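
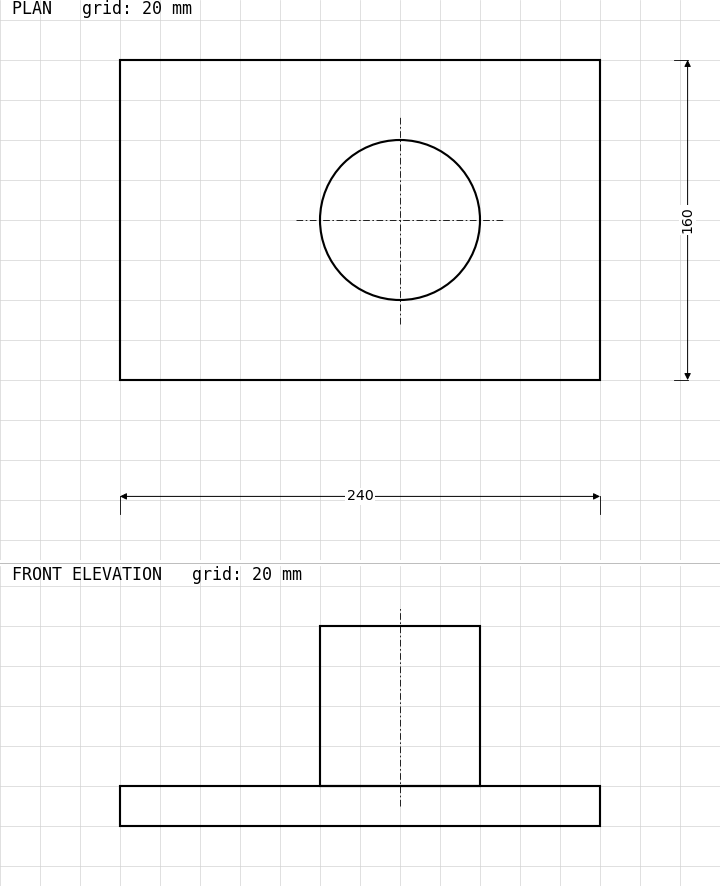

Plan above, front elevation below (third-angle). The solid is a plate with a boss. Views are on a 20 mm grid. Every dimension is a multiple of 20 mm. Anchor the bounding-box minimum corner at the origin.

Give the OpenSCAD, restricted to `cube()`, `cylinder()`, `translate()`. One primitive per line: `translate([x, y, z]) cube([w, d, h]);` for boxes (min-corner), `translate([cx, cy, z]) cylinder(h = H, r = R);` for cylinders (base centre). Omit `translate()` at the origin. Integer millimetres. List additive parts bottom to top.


cube([240, 160, 20]);
translate([140, 80, 20]) cylinder(h = 80, r = 40);


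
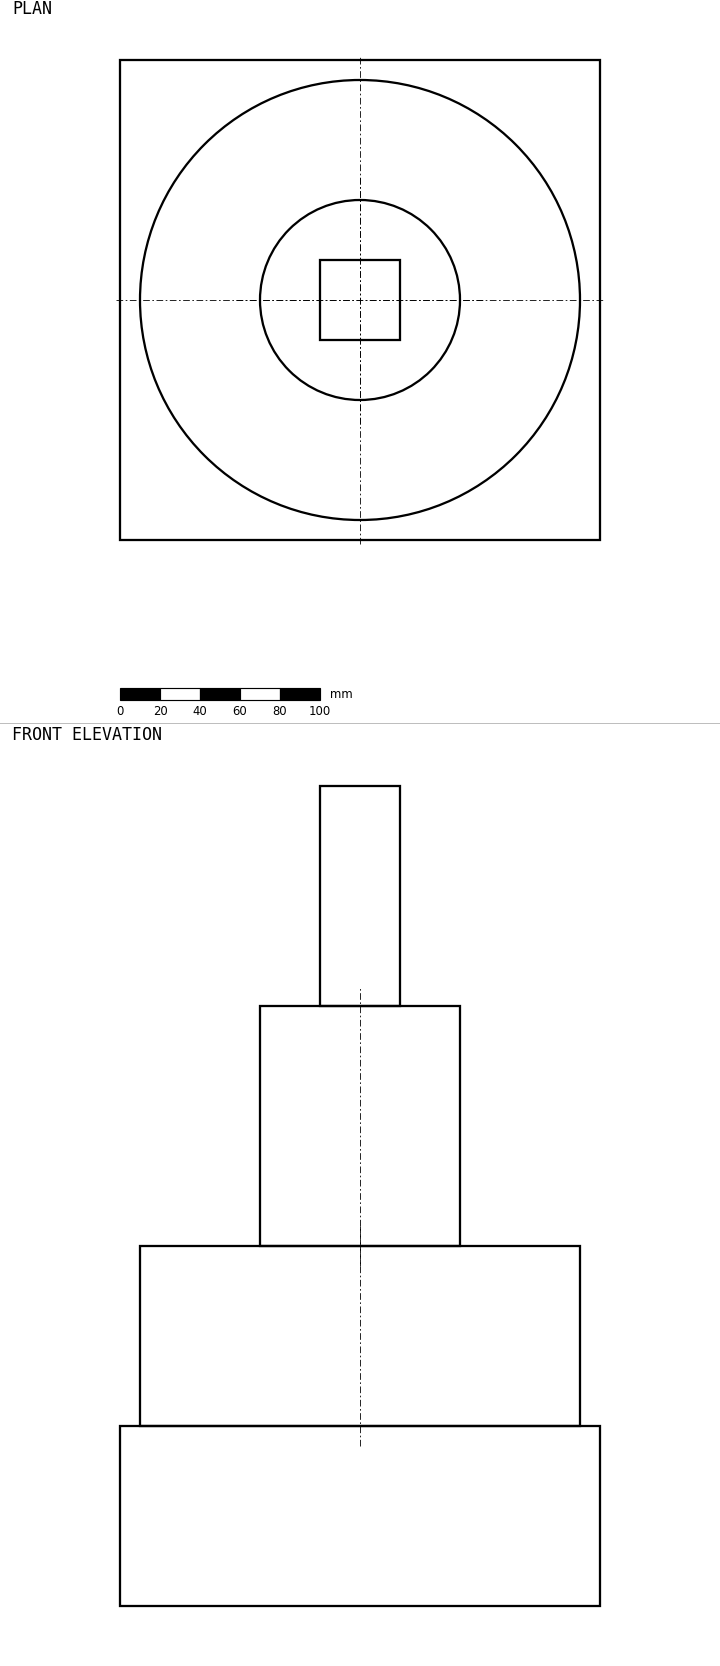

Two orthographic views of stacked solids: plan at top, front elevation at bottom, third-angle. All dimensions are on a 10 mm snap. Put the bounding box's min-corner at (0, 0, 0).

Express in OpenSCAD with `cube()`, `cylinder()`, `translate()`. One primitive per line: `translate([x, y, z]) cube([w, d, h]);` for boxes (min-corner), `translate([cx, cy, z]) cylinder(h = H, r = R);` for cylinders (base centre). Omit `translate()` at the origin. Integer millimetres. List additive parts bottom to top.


cube([240, 240, 90]);
translate([120, 120, 90]) cylinder(h = 90, r = 110);
translate([120, 120, 180]) cylinder(h = 120, r = 50);
translate([100, 100, 300]) cube([40, 40, 110]);


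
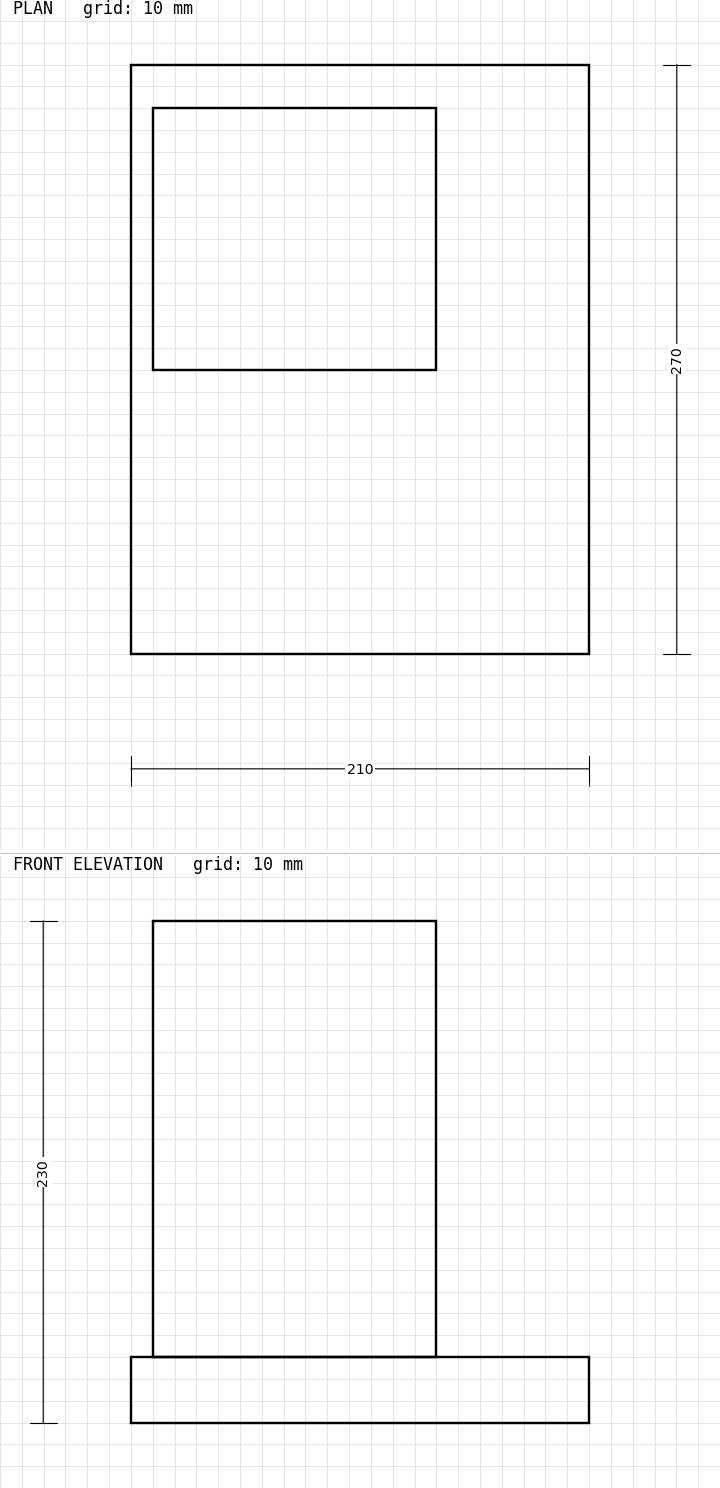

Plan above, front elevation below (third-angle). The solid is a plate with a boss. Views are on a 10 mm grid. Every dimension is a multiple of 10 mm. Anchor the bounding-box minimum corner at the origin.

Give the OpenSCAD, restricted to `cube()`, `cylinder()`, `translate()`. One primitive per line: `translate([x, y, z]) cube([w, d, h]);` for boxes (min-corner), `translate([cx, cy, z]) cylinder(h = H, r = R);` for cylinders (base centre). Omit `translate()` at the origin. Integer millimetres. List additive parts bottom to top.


cube([210, 270, 30]);
translate([10, 130, 30]) cube([130, 120, 200]);


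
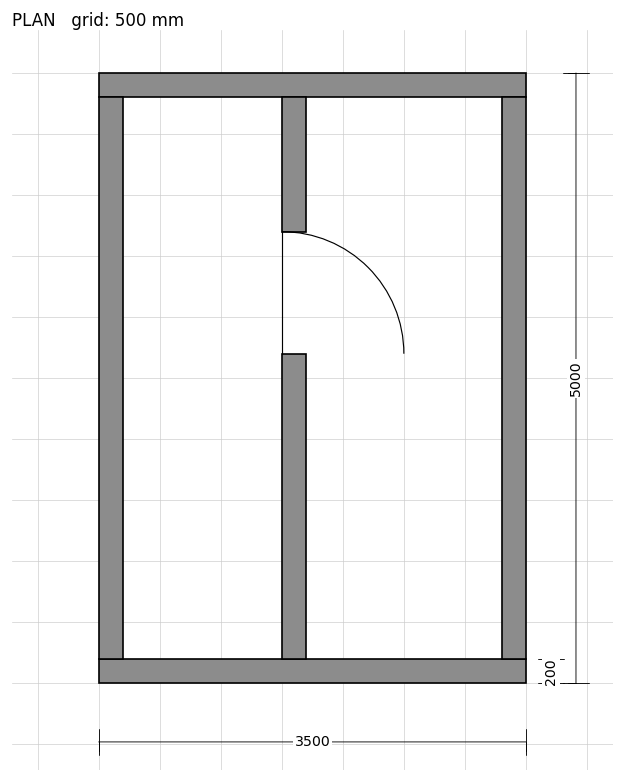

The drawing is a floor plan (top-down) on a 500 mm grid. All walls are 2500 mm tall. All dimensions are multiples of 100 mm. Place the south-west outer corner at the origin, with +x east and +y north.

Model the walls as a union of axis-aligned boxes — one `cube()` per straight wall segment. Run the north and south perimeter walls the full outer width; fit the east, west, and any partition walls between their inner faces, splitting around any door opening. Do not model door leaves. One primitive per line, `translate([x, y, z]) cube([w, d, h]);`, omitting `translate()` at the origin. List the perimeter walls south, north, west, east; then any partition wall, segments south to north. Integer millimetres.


cube([3500, 200, 2500]);
translate([0, 4800, 0]) cube([3500, 200, 2500]);
translate([0, 200, 0]) cube([200, 4600, 2500]);
translate([3300, 200, 0]) cube([200, 4600, 2500]);
translate([1500, 200, 0]) cube([200, 2500, 2500]);
translate([1500, 3700, 0]) cube([200, 1100, 2500]);


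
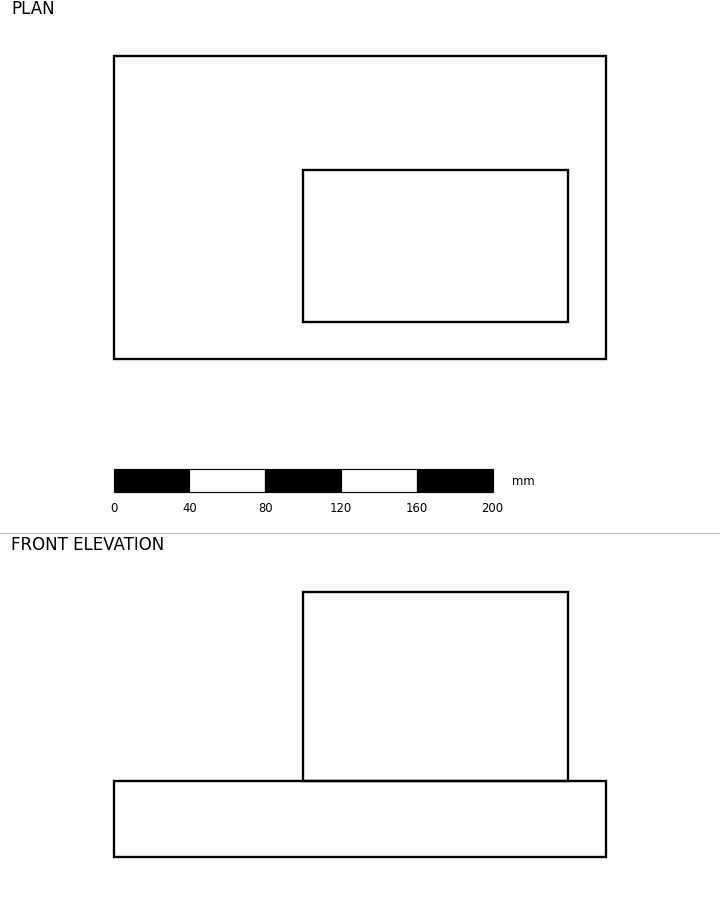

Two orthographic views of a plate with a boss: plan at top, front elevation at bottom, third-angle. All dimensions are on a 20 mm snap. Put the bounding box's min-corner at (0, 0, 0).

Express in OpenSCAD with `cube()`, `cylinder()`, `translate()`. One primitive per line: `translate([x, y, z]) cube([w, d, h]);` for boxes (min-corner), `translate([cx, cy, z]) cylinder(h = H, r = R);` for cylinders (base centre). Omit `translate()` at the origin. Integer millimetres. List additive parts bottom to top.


cube([260, 160, 40]);
translate([100, 20, 40]) cube([140, 80, 100]);


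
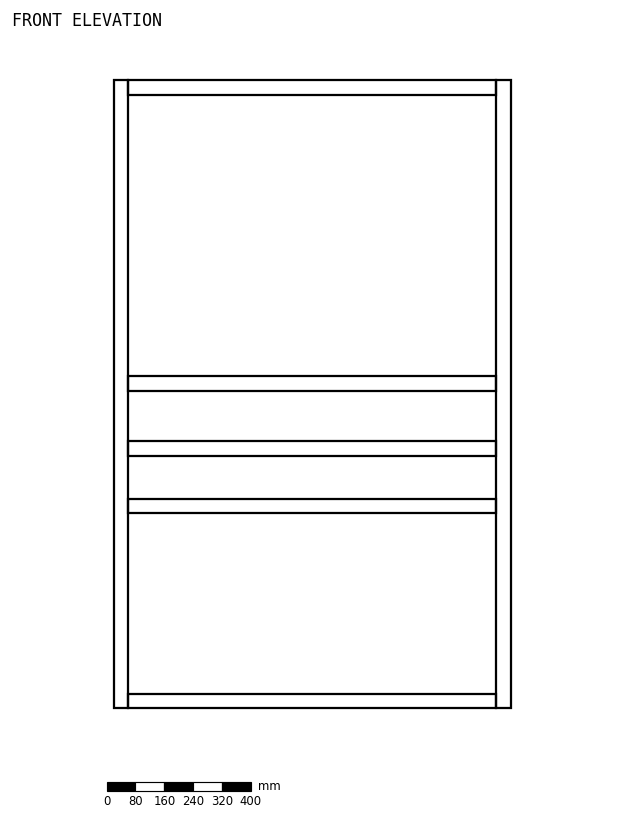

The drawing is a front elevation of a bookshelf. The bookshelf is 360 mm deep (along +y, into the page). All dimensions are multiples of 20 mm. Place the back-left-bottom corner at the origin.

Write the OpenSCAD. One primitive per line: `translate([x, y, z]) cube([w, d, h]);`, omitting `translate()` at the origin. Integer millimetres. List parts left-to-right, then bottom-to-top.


cube([40, 360, 1740]);
translate([40, 0, 0]) cube([1020, 360, 40]);
translate([40, 0, 540]) cube([1020, 360, 40]);
translate([40, 0, 700]) cube([1020, 360, 40]);
translate([40, 0, 880]) cube([1020, 360, 40]);
translate([40, 0, 1700]) cube([1020, 360, 40]);
translate([1060, 0, 0]) cube([40, 360, 1740]);


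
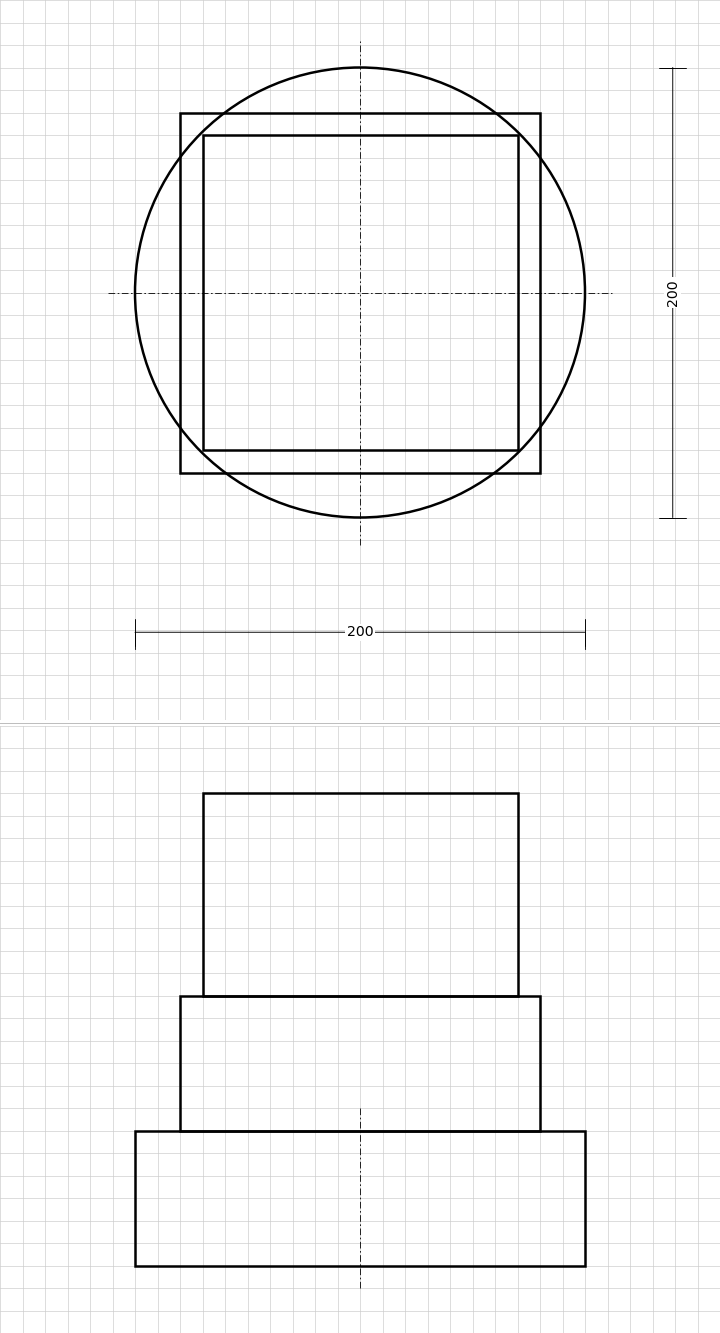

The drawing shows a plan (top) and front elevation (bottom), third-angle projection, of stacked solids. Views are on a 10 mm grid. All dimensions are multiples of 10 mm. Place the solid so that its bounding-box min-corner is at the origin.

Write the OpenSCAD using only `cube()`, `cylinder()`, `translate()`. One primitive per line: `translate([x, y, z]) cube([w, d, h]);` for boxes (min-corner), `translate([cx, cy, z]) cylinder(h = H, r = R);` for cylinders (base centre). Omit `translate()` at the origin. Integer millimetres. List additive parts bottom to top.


translate([100, 100, 0]) cylinder(h = 60, r = 100);
translate([20, 20, 60]) cube([160, 160, 60]);
translate([30, 30, 120]) cube([140, 140, 90]);


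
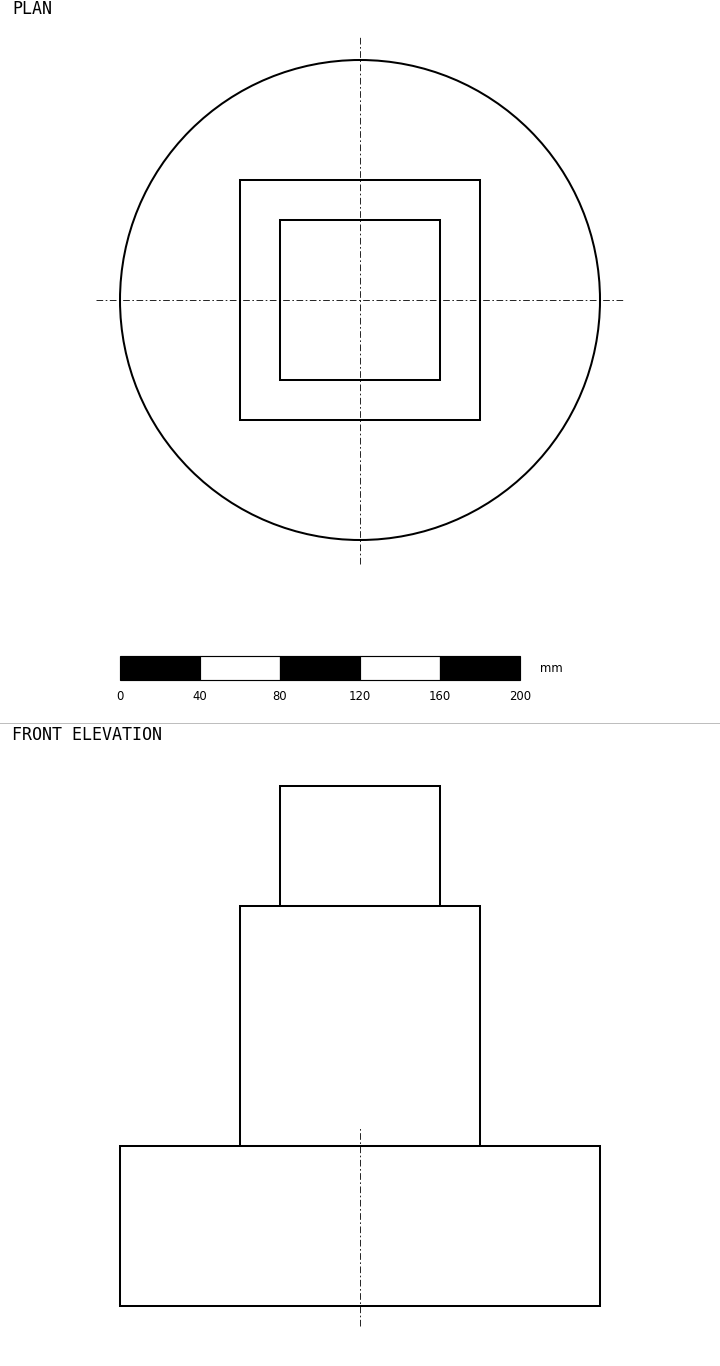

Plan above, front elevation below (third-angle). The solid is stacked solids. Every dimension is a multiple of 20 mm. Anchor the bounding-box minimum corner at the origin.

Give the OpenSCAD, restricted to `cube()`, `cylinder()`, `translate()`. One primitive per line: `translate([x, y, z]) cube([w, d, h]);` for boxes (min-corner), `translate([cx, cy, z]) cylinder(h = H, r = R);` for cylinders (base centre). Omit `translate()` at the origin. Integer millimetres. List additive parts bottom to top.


translate([120, 120, 0]) cylinder(h = 80, r = 120);
translate([60, 60, 80]) cube([120, 120, 120]);
translate([80, 80, 200]) cube([80, 80, 60]);


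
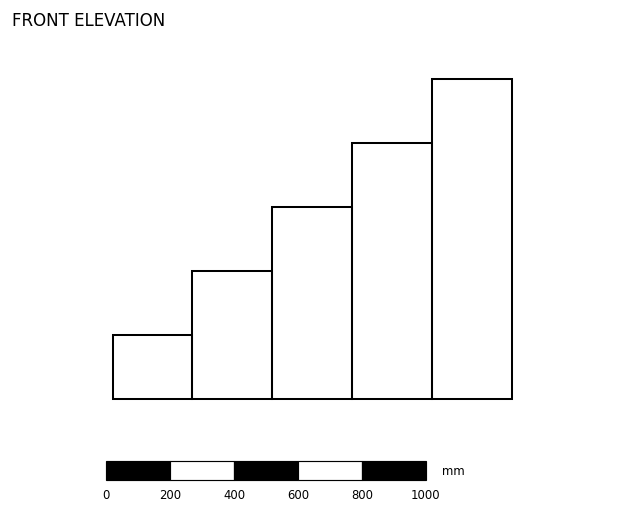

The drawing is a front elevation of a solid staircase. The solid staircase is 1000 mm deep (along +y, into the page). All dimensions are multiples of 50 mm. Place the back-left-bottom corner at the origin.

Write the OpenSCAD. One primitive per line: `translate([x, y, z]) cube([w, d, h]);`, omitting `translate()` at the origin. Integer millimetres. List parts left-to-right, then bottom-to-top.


cube([250, 1000, 200]);
translate([250, 0, 0]) cube([250, 1000, 400]);
translate([500, 0, 0]) cube([250, 1000, 600]);
translate([750, 0, 0]) cube([250, 1000, 800]);
translate([1000, 0, 0]) cube([250, 1000, 1000]);


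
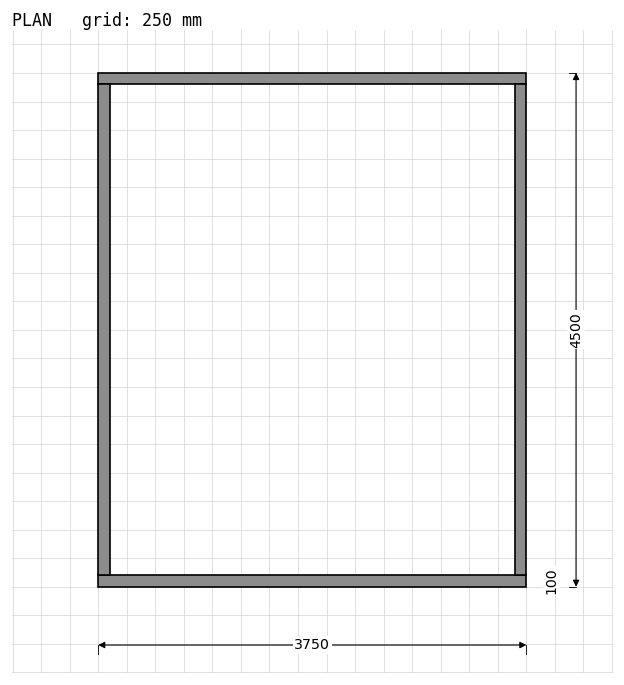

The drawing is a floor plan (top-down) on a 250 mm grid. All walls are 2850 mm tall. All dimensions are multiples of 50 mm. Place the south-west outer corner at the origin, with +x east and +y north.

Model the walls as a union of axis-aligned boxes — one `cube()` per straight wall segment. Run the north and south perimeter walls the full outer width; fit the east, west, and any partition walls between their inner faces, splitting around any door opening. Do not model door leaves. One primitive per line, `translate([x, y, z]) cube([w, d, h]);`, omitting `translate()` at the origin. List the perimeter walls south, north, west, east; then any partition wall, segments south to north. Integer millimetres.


cube([3750, 100, 2850]);
translate([0, 4400, 0]) cube([3750, 100, 2850]);
translate([0, 100, 0]) cube([100, 4300, 2850]);
translate([3650, 100, 0]) cube([100, 4300, 2850]);


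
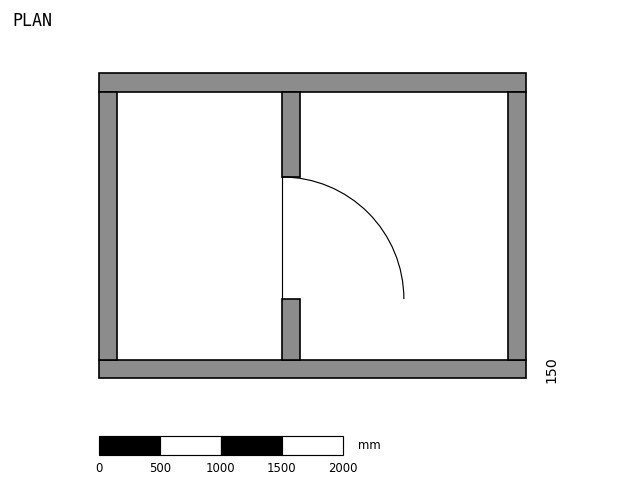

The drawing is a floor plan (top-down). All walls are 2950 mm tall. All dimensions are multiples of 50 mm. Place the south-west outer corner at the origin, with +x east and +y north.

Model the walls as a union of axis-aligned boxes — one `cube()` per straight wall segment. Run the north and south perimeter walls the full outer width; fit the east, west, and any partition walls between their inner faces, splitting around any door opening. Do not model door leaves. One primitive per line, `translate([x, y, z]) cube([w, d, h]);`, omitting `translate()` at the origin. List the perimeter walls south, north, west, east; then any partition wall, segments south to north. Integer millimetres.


cube([3500, 150, 2950]);
translate([0, 2350, 0]) cube([3500, 150, 2950]);
translate([0, 150, 0]) cube([150, 2200, 2950]);
translate([3350, 150, 0]) cube([150, 2200, 2950]);
translate([1500, 150, 0]) cube([150, 500, 2950]);
translate([1500, 1650, 0]) cube([150, 700, 2950]);


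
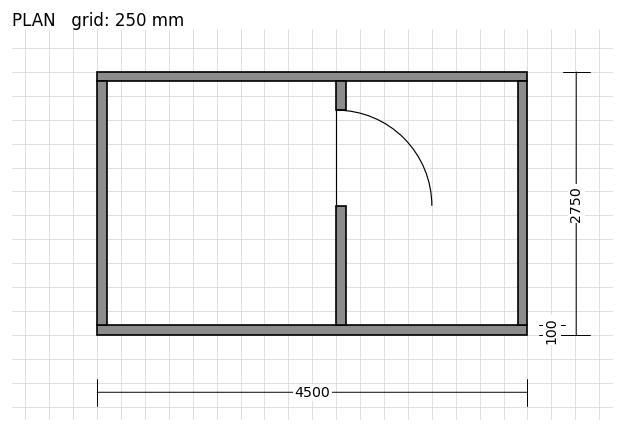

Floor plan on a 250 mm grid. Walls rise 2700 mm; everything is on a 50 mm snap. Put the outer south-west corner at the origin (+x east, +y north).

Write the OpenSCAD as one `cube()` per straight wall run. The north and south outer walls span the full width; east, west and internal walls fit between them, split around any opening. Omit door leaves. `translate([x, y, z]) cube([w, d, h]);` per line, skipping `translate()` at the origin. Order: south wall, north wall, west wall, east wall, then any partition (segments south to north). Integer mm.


cube([4500, 100, 2700]);
translate([0, 2650, 0]) cube([4500, 100, 2700]);
translate([0, 100, 0]) cube([100, 2550, 2700]);
translate([4400, 100, 0]) cube([100, 2550, 2700]);
translate([2500, 100, 0]) cube([100, 1250, 2700]);
translate([2500, 2350, 0]) cube([100, 300, 2700]);


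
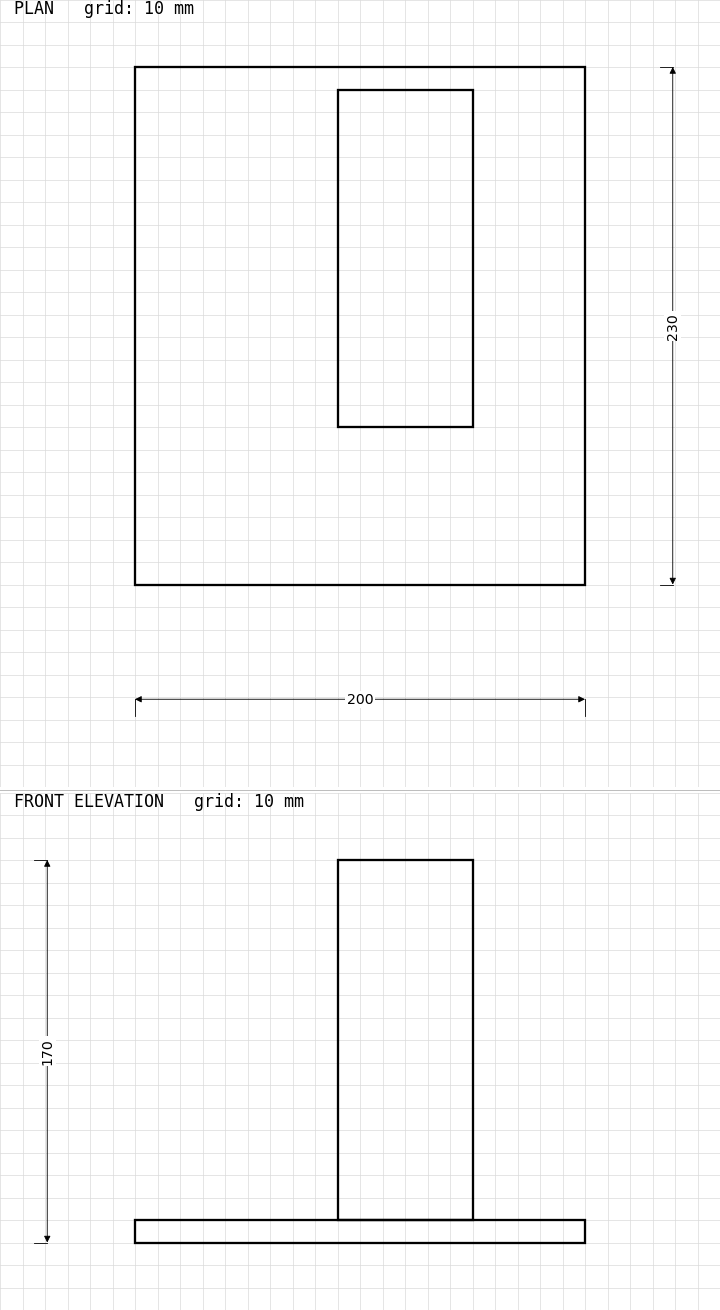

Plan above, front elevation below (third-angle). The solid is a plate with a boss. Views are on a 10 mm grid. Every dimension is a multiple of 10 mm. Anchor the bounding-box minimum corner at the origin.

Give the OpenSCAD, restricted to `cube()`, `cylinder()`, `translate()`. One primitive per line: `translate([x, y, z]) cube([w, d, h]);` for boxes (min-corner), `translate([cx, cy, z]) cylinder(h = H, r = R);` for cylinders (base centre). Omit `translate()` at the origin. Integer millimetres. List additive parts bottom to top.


cube([200, 230, 10]);
translate([90, 70, 10]) cube([60, 150, 160]);


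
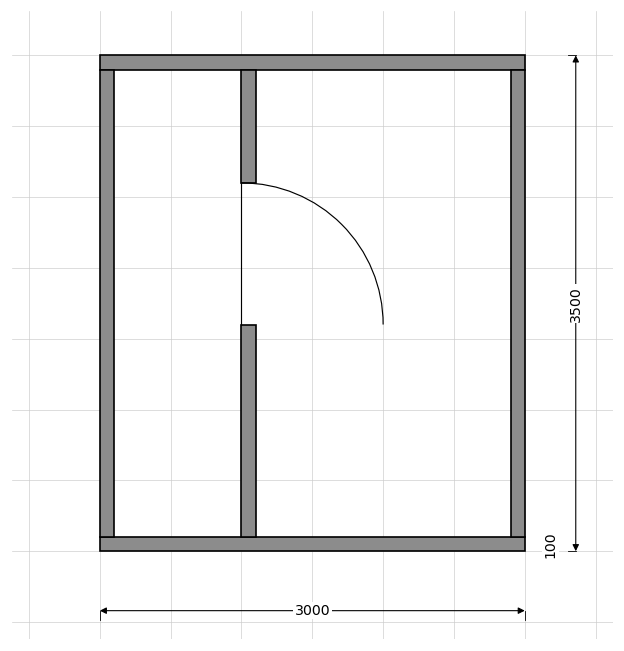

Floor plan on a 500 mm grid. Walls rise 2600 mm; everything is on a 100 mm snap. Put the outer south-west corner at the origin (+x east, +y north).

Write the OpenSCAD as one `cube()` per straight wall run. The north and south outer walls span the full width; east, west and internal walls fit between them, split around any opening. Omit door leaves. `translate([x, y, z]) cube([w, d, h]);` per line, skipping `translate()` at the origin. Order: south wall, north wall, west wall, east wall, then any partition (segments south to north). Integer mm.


cube([3000, 100, 2600]);
translate([0, 3400, 0]) cube([3000, 100, 2600]);
translate([0, 100, 0]) cube([100, 3300, 2600]);
translate([2900, 100, 0]) cube([100, 3300, 2600]);
translate([1000, 100, 0]) cube([100, 1500, 2600]);
translate([1000, 2600, 0]) cube([100, 800, 2600]);


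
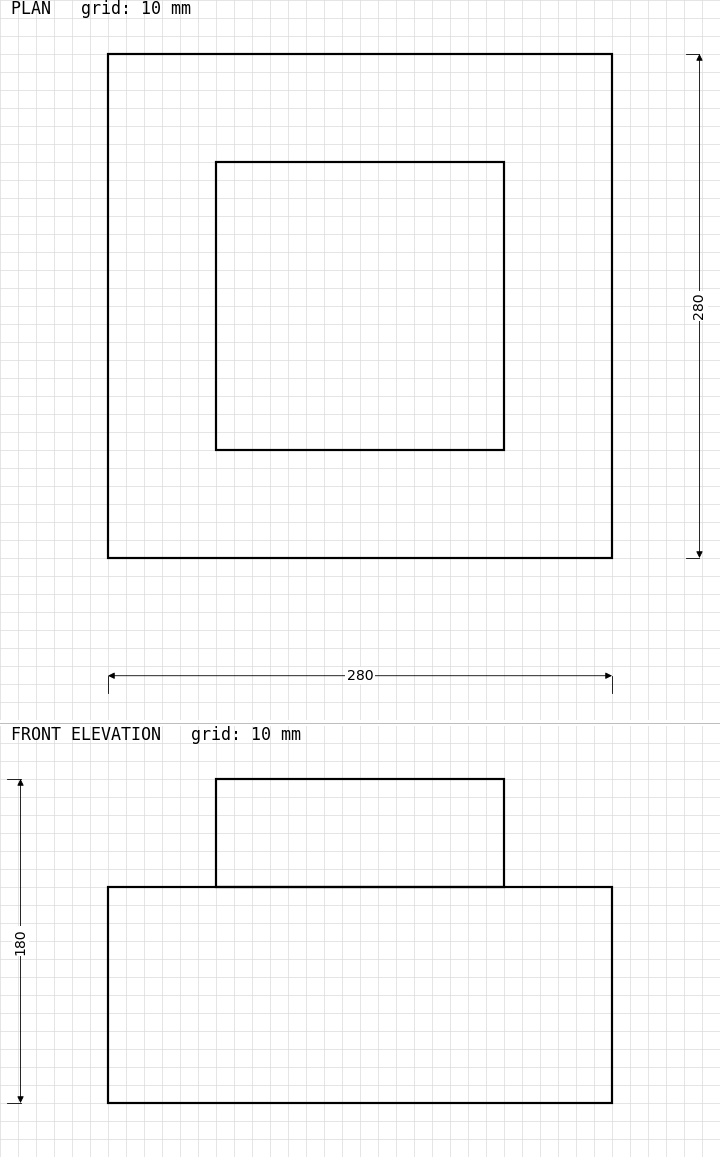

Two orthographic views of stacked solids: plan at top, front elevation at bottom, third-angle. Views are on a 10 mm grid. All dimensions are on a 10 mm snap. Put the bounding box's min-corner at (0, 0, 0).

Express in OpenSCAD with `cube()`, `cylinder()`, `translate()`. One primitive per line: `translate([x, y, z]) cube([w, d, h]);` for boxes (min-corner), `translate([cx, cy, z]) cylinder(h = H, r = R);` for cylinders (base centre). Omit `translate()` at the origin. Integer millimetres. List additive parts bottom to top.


cube([280, 280, 120]);
translate([60, 60, 120]) cube([160, 160, 60]);


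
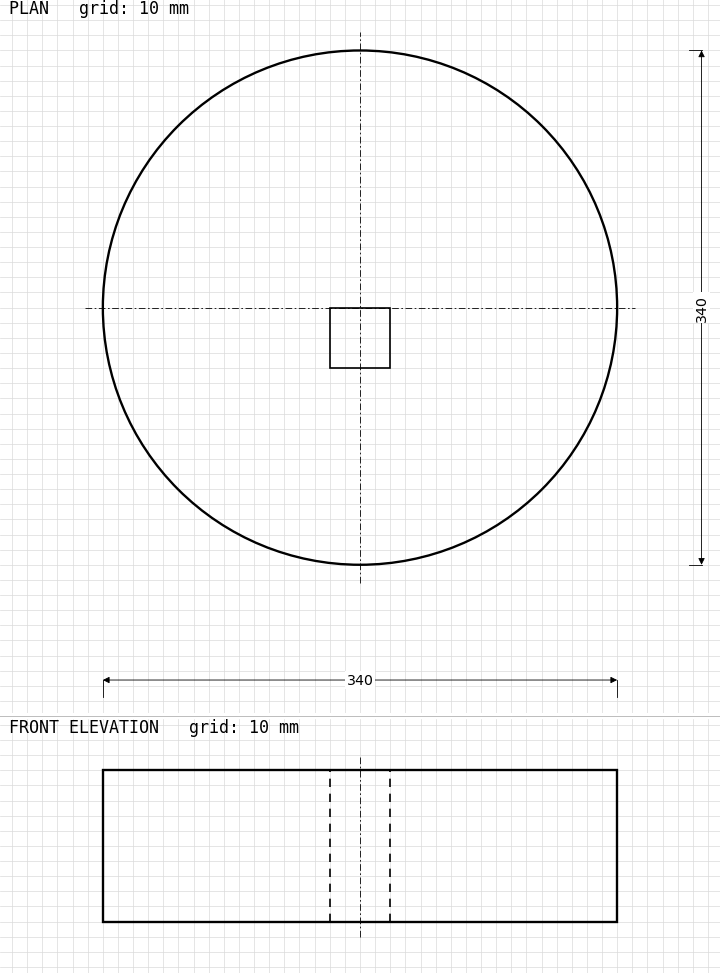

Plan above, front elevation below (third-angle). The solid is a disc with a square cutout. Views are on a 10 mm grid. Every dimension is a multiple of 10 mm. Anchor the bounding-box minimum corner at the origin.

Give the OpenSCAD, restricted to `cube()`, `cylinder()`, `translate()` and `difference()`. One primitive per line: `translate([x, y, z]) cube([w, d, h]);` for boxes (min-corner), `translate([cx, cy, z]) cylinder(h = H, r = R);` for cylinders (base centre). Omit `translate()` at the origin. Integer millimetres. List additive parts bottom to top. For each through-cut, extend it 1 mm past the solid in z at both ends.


difference() {
  translate([170, 170, 0]) cylinder(h = 100, r = 170);
  translate([150, 130, -1]) cube([40, 40, 102]);
}


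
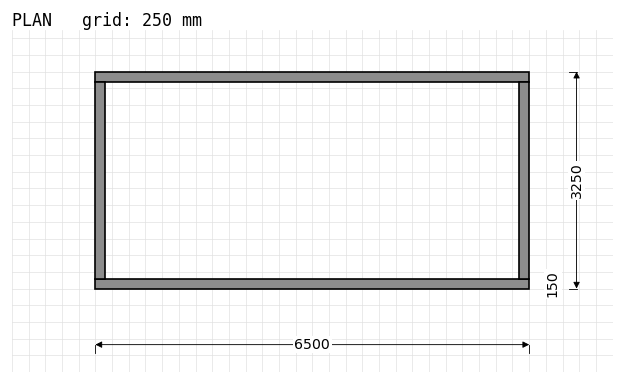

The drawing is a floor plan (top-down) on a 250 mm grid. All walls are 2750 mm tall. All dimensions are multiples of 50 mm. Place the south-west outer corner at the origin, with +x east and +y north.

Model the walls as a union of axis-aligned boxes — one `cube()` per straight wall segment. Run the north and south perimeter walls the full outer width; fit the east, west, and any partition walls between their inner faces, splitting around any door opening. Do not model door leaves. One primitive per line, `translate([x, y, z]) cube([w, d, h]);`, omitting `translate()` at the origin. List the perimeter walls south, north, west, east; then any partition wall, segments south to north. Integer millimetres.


cube([6500, 150, 2750]);
translate([0, 3100, 0]) cube([6500, 150, 2750]);
translate([0, 150, 0]) cube([150, 2950, 2750]);
translate([6350, 150, 0]) cube([150, 2950, 2750]);


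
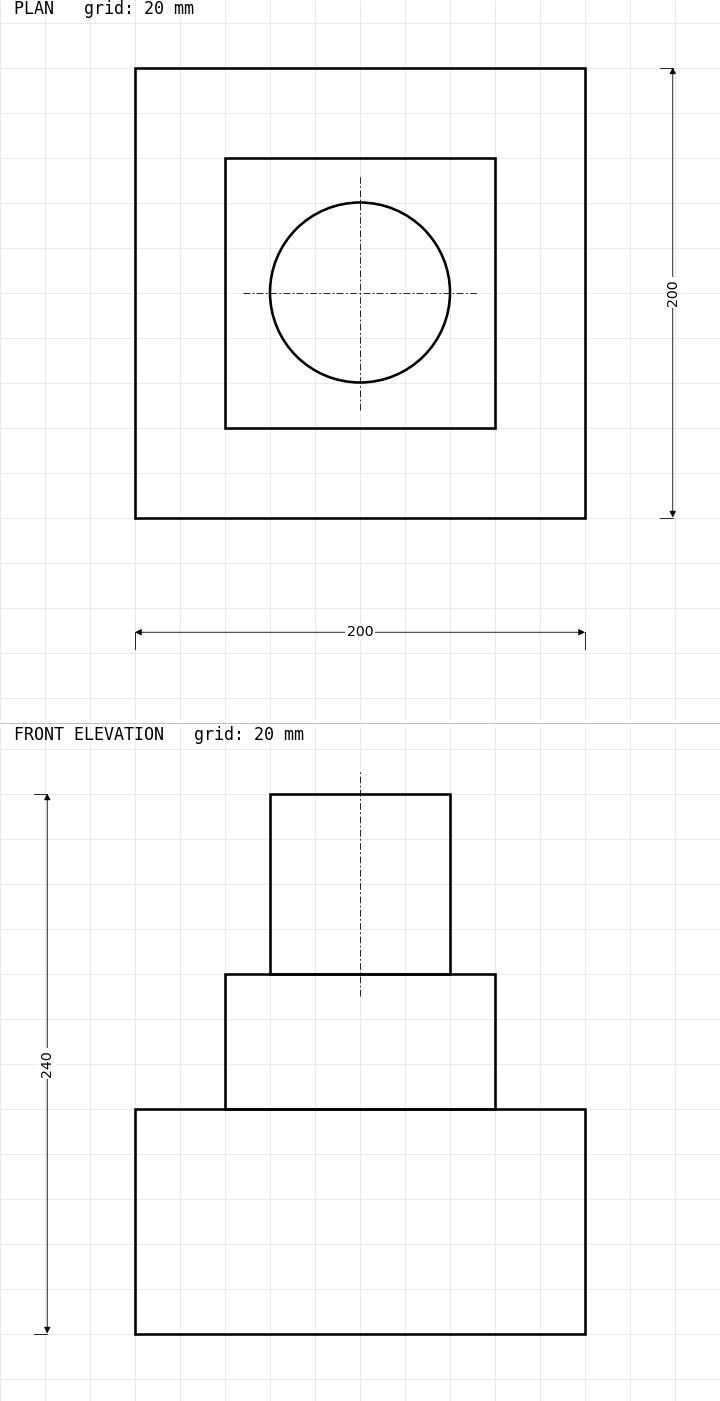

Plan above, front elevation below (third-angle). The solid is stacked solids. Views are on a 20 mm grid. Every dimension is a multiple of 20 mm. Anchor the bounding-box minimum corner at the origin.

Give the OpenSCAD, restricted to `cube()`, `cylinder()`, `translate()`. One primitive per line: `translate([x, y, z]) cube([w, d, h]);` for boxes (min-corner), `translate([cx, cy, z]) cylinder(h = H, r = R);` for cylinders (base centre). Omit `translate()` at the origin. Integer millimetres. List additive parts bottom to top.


cube([200, 200, 100]);
translate([40, 40, 100]) cube([120, 120, 60]);
translate([100, 100, 160]) cylinder(h = 80, r = 40);


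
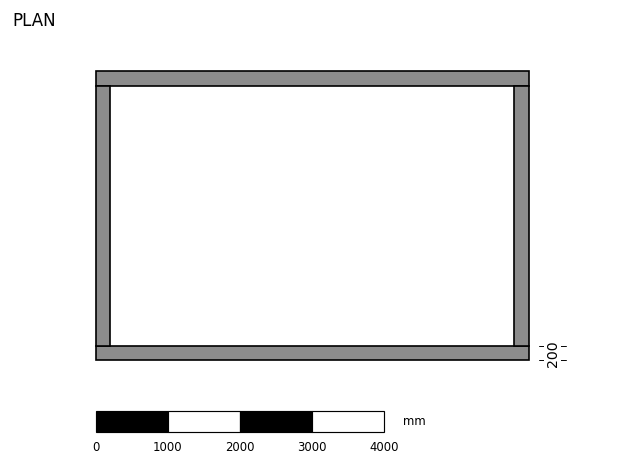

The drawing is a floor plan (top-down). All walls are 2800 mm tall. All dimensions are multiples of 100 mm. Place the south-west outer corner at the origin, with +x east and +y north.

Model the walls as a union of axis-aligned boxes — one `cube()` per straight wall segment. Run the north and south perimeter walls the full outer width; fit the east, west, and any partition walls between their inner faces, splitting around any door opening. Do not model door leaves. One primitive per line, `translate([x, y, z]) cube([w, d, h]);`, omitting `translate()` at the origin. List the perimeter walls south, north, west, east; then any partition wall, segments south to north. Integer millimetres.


cube([6000, 200, 2800]);
translate([0, 3800, 0]) cube([6000, 200, 2800]);
translate([0, 200, 0]) cube([200, 3600, 2800]);
translate([5800, 200, 0]) cube([200, 3600, 2800]);


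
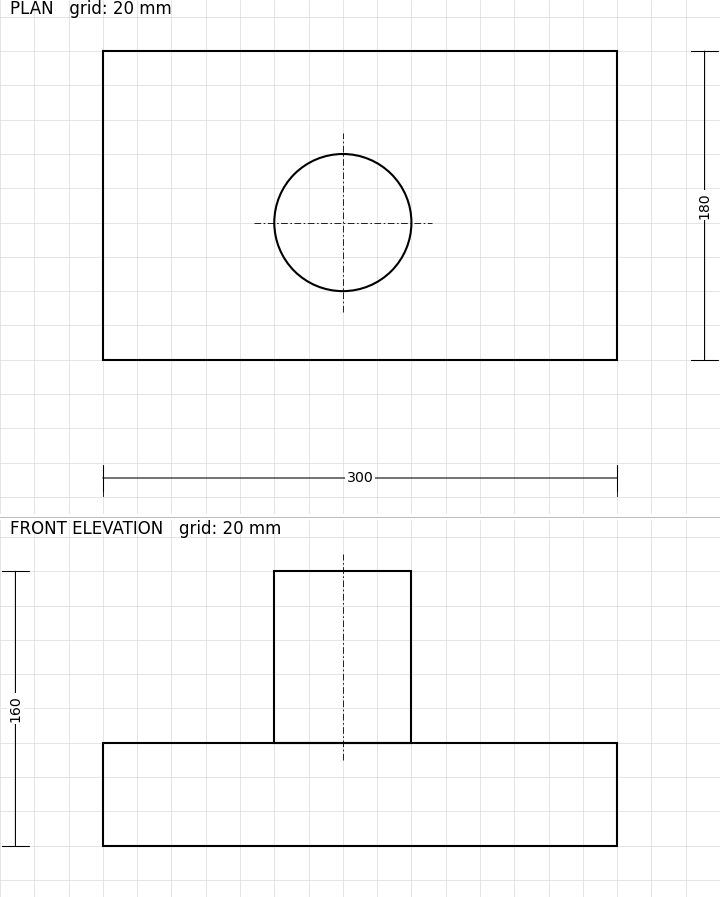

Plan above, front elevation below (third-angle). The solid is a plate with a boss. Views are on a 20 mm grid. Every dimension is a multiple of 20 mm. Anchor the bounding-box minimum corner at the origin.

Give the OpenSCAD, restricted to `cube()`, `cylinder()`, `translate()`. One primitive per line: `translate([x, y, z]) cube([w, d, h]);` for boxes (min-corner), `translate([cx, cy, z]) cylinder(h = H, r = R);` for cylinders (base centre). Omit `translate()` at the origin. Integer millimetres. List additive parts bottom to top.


cube([300, 180, 60]);
translate([140, 80, 60]) cylinder(h = 100, r = 40);


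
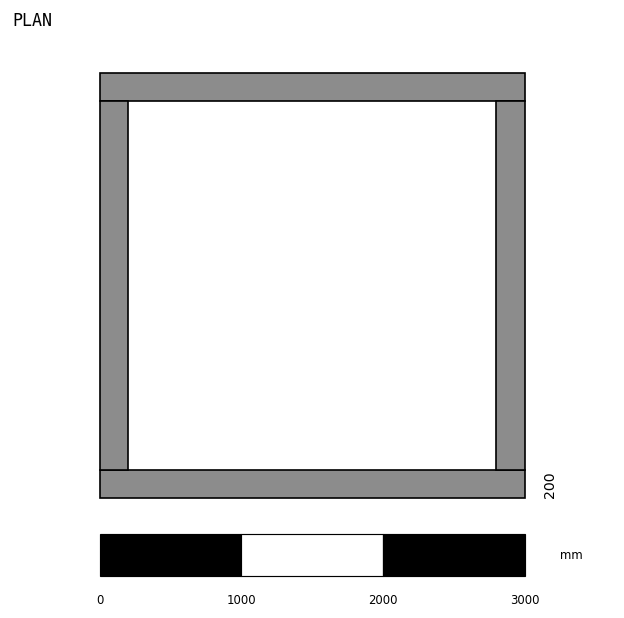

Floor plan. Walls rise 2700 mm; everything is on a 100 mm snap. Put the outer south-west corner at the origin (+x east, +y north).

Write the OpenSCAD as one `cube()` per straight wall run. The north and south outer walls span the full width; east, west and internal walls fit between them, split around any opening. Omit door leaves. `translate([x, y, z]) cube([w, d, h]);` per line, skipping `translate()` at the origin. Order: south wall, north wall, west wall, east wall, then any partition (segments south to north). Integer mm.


cube([3000, 200, 2700]);
translate([0, 2800, 0]) cube([3000, 200, 2700]);
translate([0, 200, 0]) cube([200, 2600, 2700]);
translate([2800, 200, 0]) cube([200, 2600, 2700]);


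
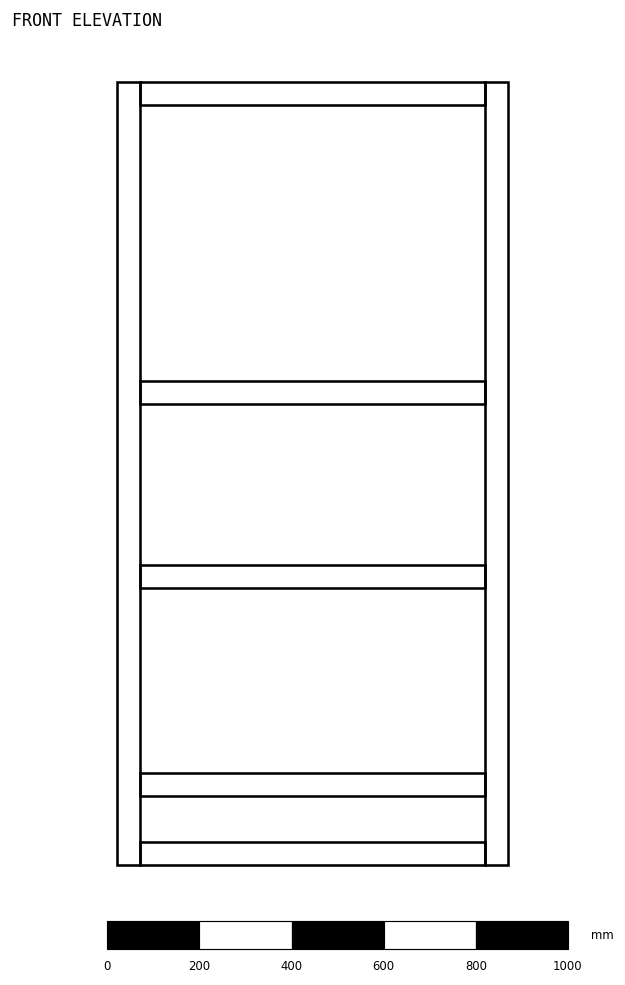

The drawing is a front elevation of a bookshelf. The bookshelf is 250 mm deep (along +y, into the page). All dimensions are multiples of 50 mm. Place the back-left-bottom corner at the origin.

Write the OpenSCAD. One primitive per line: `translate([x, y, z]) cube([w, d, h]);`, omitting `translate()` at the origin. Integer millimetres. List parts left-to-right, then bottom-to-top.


cube([50, 250, 1700]);
translate([50, 0, 0]) cube([750, 250, 50]);
translate([50, 0, 150]) cube([750, 250, 50]);
translate([50, 0, 600]) cube([750, 250, 50]);
translate([50, 0, 1000]) cube([750, 250, 50]);
translate([50, 0, 1650]) cube([750, 250, 50]);
translate([800, 0, 0]) cube([50, 250, 1700]);


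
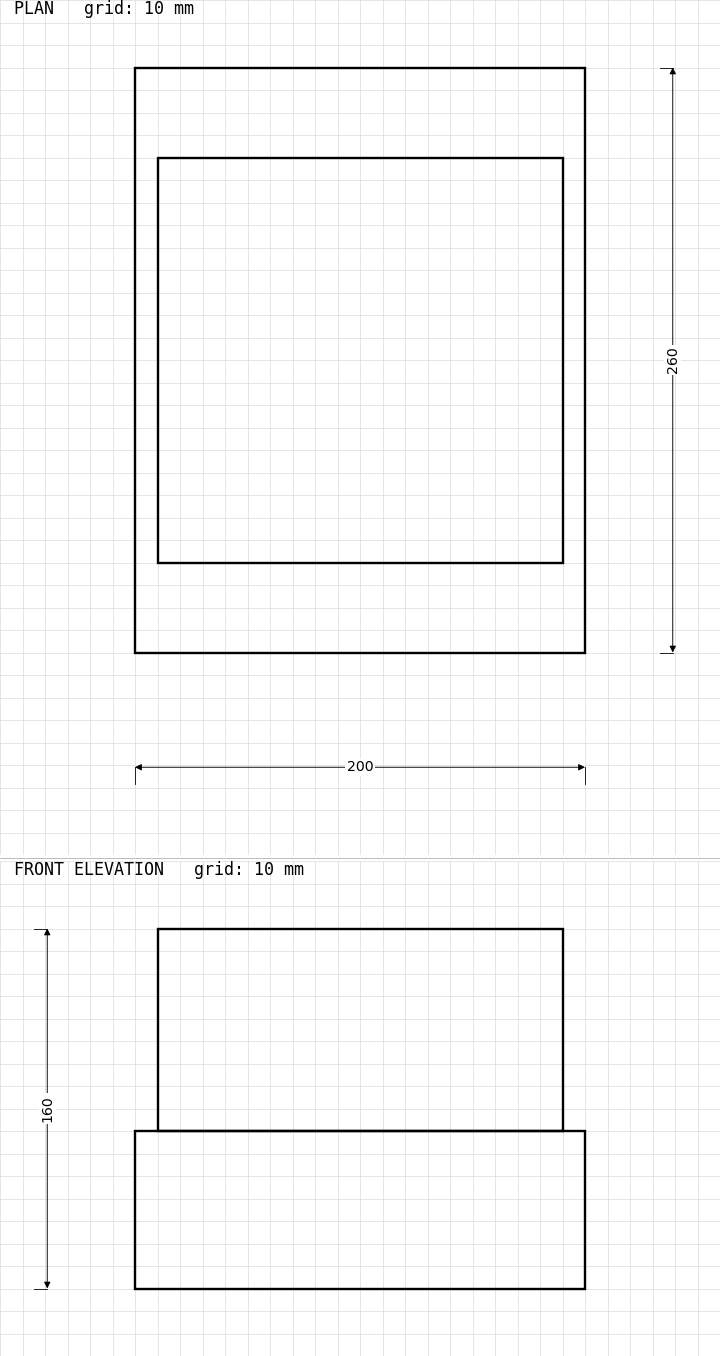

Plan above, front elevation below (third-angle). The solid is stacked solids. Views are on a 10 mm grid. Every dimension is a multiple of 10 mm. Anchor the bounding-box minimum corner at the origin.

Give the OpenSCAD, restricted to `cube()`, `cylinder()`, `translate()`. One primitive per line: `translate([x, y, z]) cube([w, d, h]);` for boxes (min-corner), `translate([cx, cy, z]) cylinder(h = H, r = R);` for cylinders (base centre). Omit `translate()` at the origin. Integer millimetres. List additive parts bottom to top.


cube([200, 260, 70]);
translate([10, 40, 70]) cube([180, 180, 90]);


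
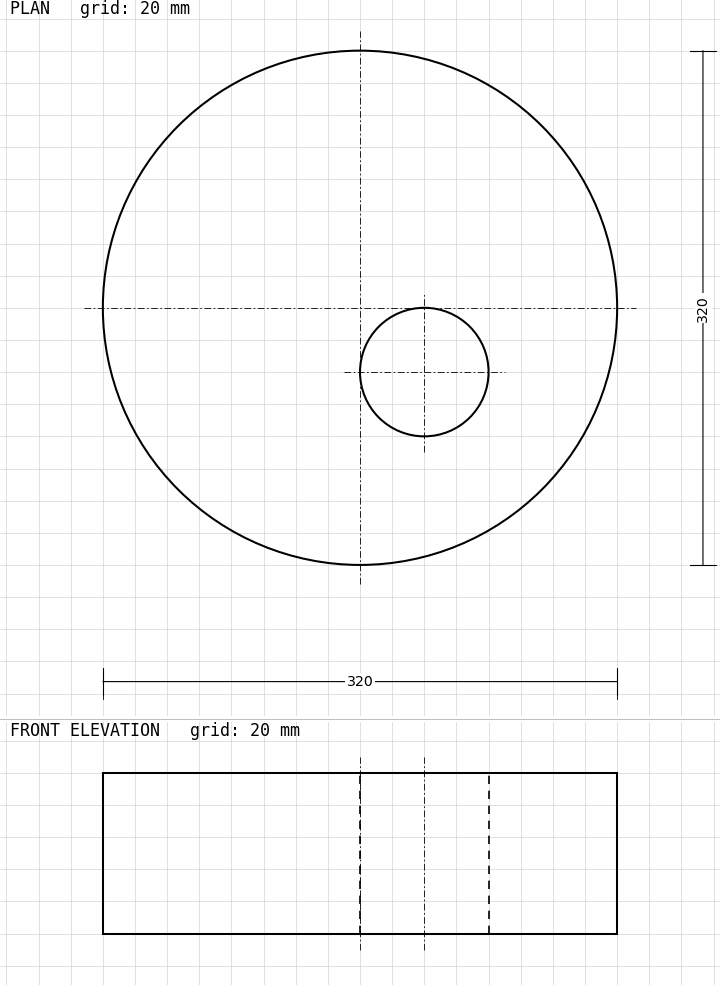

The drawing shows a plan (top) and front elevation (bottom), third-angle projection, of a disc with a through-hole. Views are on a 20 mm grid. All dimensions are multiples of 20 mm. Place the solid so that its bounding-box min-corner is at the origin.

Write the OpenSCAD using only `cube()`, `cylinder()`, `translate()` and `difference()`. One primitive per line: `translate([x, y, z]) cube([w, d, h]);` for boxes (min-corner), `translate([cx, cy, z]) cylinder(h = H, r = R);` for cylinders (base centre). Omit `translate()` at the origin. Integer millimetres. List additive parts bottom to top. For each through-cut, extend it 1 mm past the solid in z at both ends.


difference() {
  translate([160, 160, 0]) cylinder(h = 100, r = 160);
  translate([200, 120, -1]) cylinder(h = 102, r = 40);
}


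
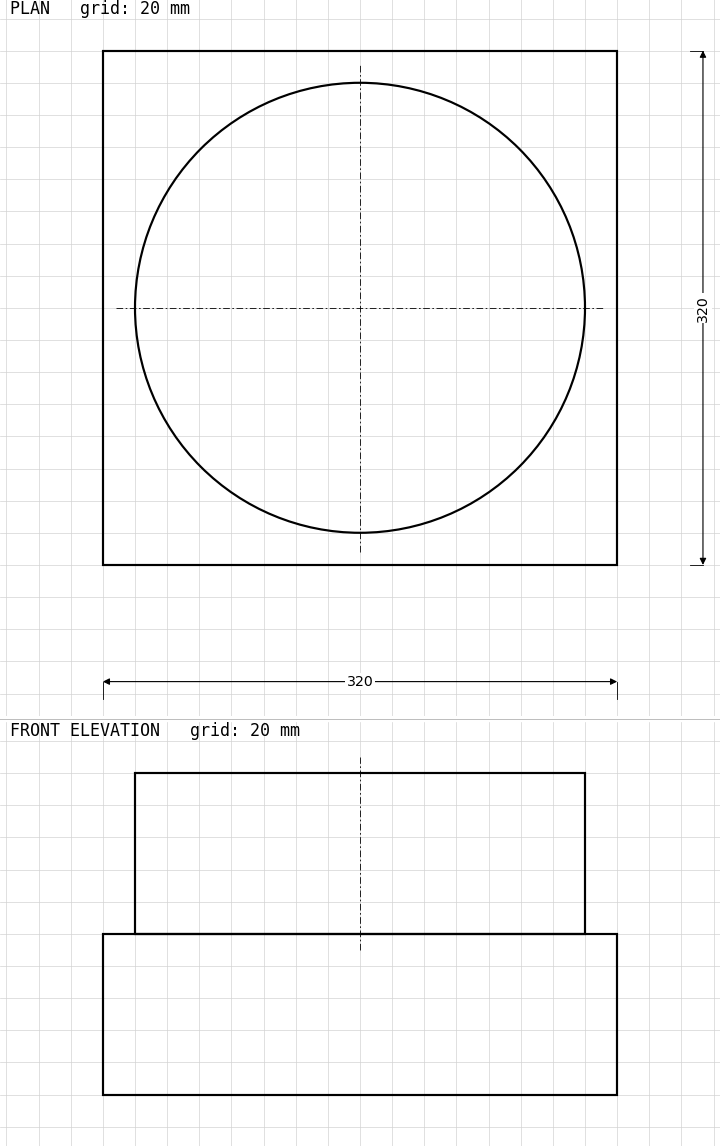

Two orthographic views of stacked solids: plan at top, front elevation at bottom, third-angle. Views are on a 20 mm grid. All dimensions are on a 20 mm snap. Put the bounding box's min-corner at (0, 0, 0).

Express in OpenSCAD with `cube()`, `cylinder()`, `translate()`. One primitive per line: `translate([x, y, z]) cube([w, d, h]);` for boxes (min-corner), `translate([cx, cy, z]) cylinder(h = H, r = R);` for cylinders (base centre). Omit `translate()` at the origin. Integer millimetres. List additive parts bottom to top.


cube([320, 320, 100]);
translate([160, 160, 100]) cylinder(h = 100, r = 140);


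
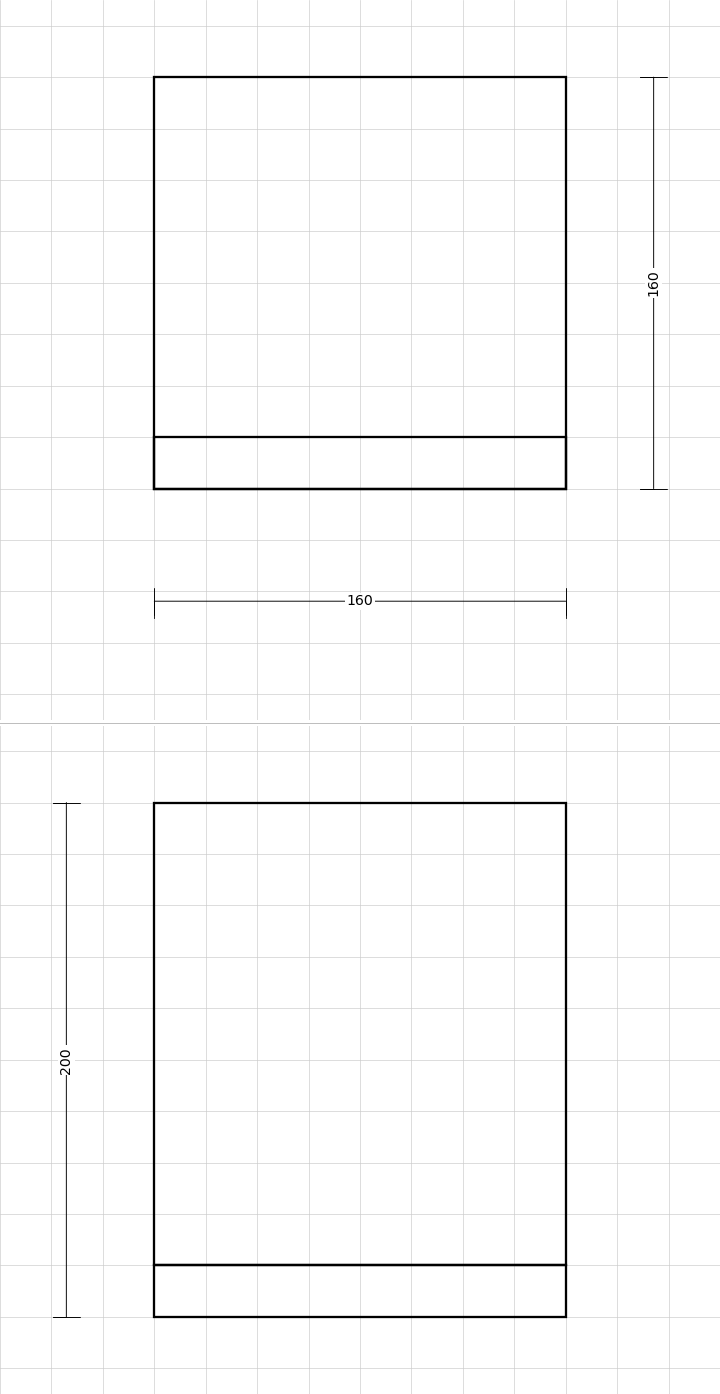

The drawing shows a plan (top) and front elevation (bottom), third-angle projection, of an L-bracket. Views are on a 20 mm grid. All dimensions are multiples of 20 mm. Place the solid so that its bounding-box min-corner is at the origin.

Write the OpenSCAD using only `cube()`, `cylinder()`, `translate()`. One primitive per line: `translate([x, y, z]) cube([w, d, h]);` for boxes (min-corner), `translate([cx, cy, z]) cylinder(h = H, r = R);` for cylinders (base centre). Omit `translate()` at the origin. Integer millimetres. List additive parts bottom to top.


cube([160, 160, 20]);
translate([0, 0, 20]) cube([160, 20, 180]);


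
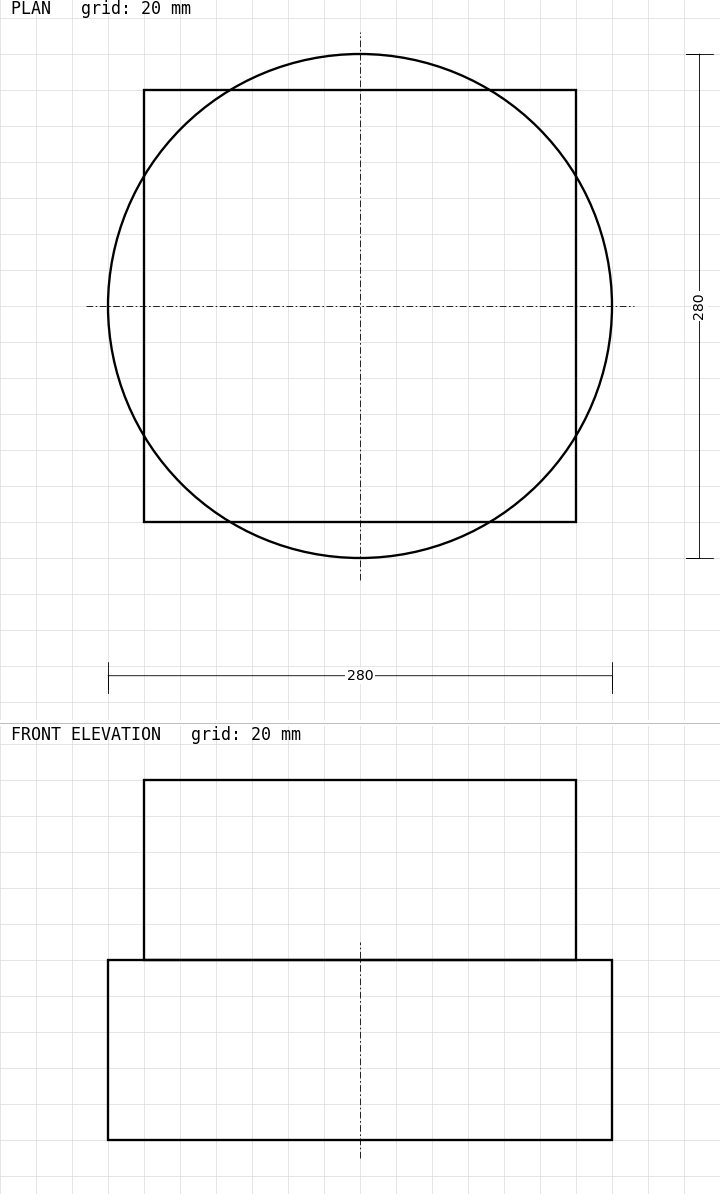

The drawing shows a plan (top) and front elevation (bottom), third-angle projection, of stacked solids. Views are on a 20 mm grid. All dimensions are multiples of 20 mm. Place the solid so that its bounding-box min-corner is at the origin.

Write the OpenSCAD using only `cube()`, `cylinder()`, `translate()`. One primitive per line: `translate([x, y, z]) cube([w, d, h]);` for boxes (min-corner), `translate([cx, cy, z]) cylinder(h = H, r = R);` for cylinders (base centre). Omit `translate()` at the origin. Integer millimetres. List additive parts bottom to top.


translate([140, 140, 0]) cylinder(h = 100, r = 140);
translate([20, 20, 100]) cube([240, 240, 100]);


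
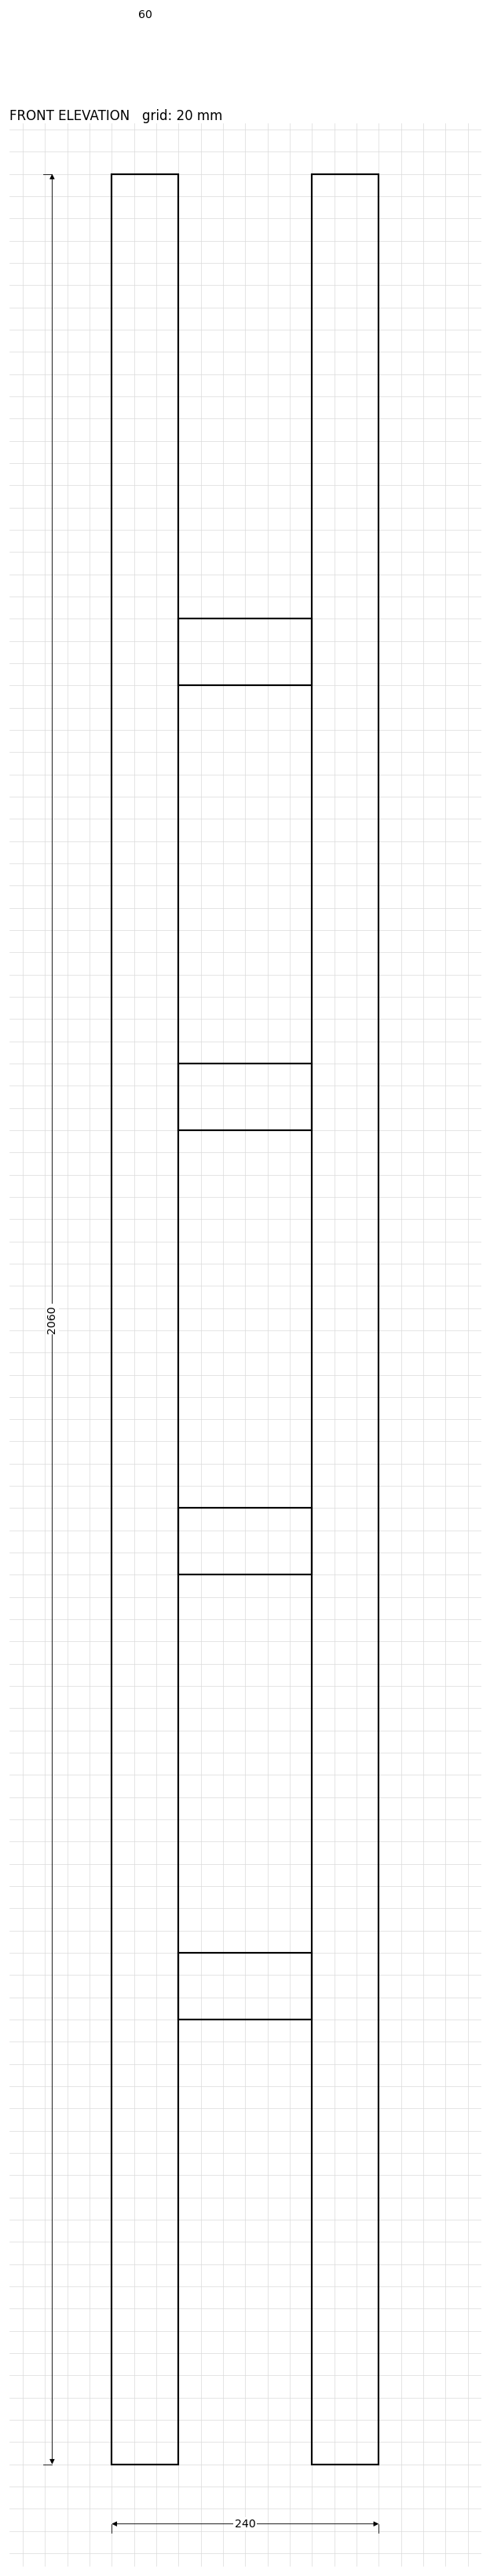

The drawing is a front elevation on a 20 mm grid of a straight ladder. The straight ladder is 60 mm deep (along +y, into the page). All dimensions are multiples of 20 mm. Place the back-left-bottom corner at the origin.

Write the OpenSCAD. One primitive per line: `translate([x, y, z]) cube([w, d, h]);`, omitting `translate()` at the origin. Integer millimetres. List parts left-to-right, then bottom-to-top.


cube([60, 60, 2060]);
translate([60, 0, 400]) cube([120, 60, 60]);
translate([60, 0, 800]) cube([120, 60, 60]);
translate([60, 0, 1200]) cube([120, 60, 60]);
translate([60, 0, 1600]) cube([120, 60, 60]);
translate([180, 0, 0]) cube([60, 60, 2060]);


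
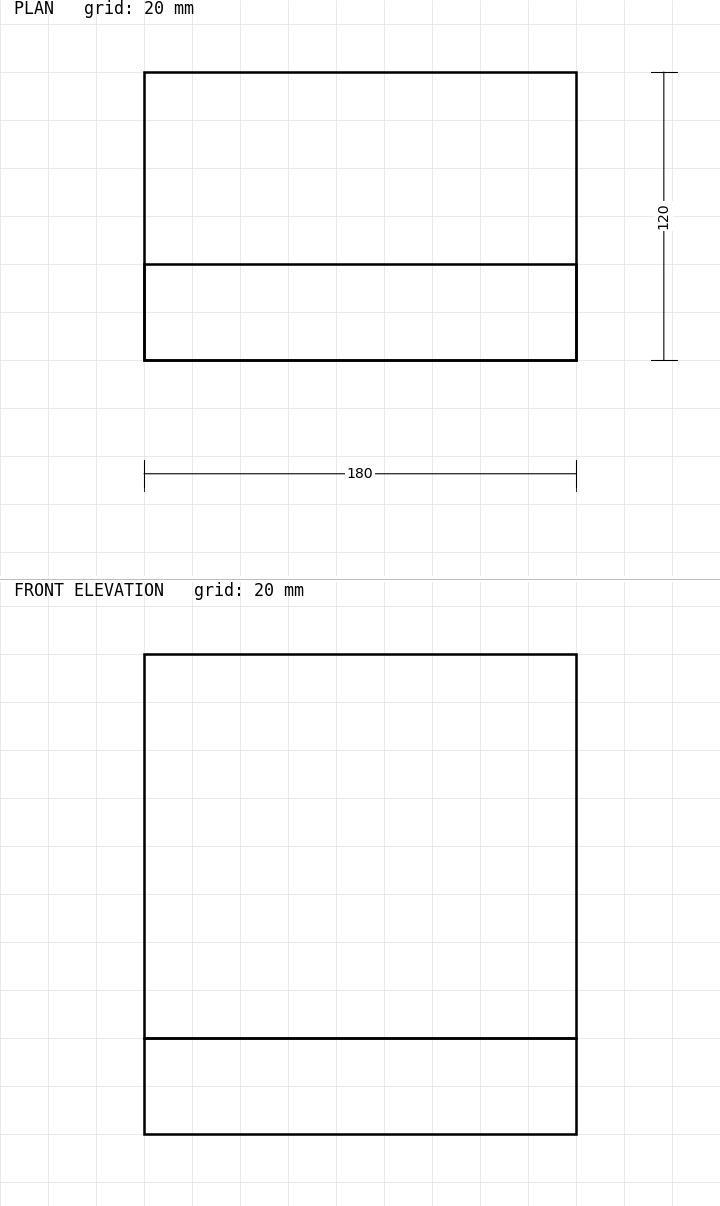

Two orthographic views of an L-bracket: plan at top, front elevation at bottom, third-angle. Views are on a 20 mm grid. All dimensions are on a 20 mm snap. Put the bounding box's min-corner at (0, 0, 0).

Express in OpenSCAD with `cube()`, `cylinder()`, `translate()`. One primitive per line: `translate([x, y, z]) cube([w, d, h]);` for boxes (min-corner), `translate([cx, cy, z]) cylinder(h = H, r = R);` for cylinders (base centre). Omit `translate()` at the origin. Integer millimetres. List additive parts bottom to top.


cube([180, 120, 40]);
translate([0, 0, 40]) cube([180, 40, 160]);


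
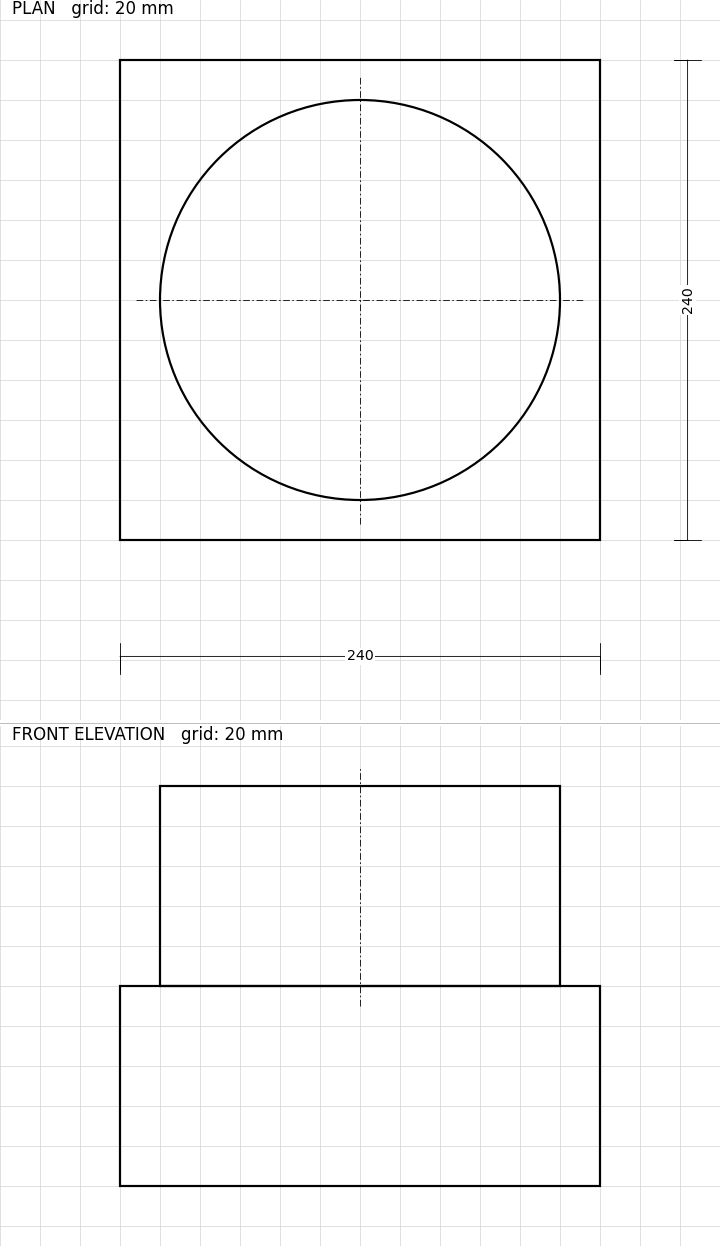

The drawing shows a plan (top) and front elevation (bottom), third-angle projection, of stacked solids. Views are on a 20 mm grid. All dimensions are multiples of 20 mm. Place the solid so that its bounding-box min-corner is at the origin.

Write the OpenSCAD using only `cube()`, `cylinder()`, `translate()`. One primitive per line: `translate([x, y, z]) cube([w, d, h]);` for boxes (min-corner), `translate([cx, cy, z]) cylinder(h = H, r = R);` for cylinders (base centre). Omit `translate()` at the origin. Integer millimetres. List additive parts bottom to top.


cube([240, 240, 100]);
translate([120, 120, 100]) cylinder(h = 100, r = 100);


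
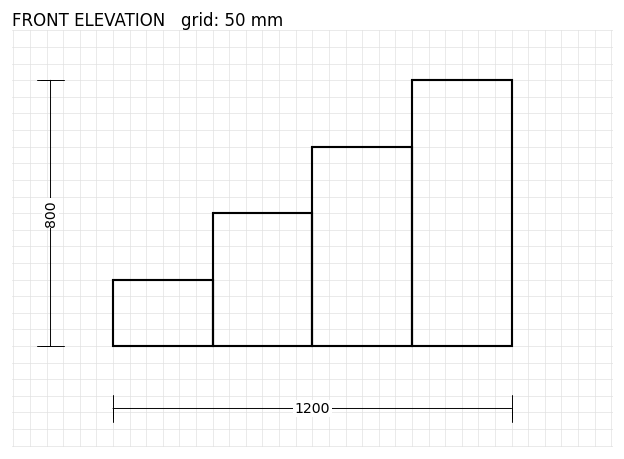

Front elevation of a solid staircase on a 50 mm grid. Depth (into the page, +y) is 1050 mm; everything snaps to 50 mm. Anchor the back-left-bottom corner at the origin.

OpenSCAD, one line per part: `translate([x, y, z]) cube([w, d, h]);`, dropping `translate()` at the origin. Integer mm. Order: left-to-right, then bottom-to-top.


cube([300, 1050, 200]);
translate([300, 0, 0]) cube([300, 1050, 400]);
translate([600, 0, 0]) cube([300, 1050, 600]);
translate([900, 0, 0]) cube([300, 1050, 800]);


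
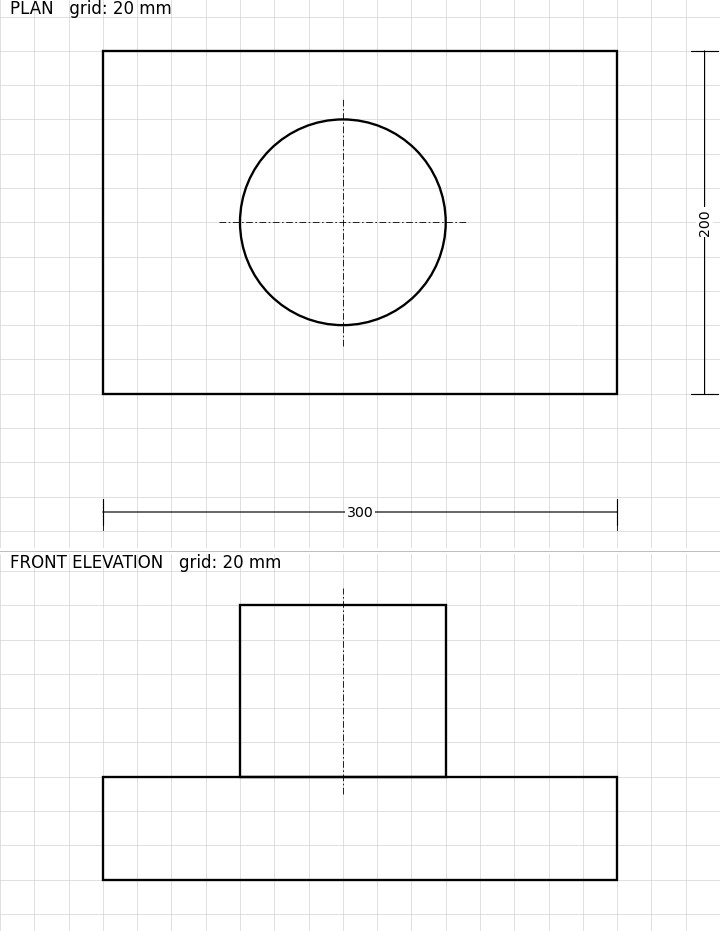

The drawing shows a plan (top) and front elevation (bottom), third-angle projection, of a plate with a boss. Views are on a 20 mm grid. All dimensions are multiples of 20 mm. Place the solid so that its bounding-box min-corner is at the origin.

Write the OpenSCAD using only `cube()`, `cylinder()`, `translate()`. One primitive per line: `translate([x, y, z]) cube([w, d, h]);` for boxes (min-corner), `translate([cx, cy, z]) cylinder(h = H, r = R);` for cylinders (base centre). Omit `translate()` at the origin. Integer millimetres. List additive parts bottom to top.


cube([300, 200, 60]);
translate([140, 100, 60]) cylinder(h = 100, r = 60);


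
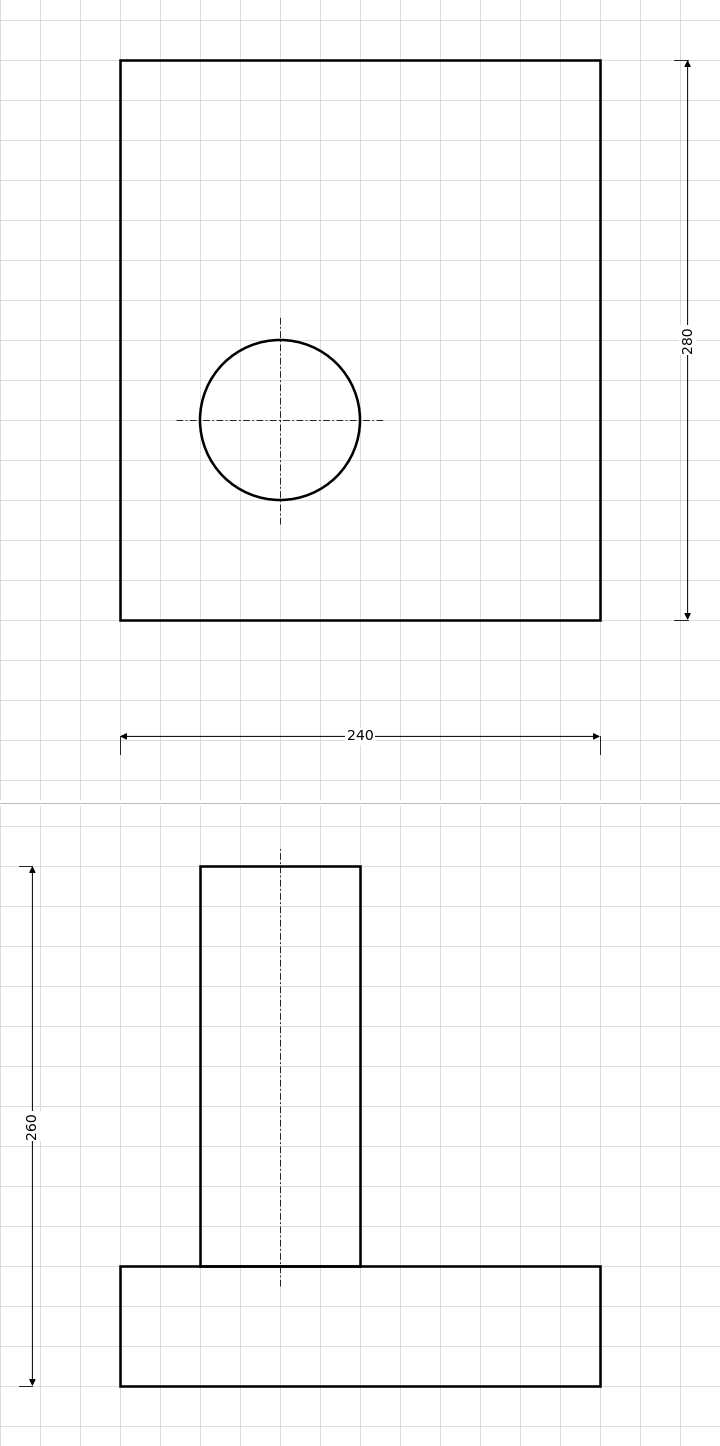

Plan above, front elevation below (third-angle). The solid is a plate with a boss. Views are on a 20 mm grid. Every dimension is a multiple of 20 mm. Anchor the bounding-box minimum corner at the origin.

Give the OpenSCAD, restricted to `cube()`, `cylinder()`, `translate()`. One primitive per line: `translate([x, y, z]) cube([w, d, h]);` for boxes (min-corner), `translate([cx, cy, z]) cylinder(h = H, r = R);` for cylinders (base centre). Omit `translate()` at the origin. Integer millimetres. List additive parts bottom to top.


cube([240, 280, 60]);
translate([80, 100, 60]) cylinder(h = 200, r = 40);
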